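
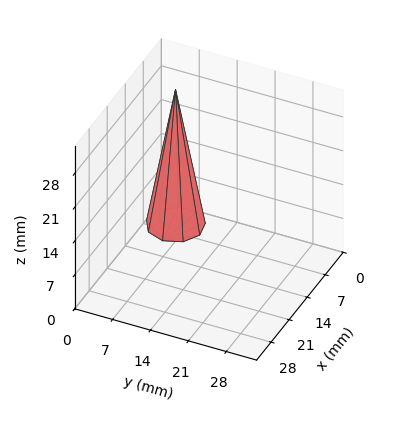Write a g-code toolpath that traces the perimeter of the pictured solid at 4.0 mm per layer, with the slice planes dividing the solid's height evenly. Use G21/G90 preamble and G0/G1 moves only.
Reading the render: the shape is a regular 9-sided pyramid, base circumscribed radius ≈ 5 mm, apex at z ≈ 28 mm (dimensions read to the nearest mm from the axis ticks). For the g-code, the solid's height is divided into equal slices at the stated Δz and each level perimeter traced with G1 moves after a G0 lift.

; perimeter-only toolpath
G21 ; units = mm
G90 ; absolute positioning
G28 ; home
; layer 1
G0 Z4.0
G0 X9.3 Y5.0
G1 X8.3 Y7.7
G1 X5.8 Y9.2
G1 X2.9 Y8.7
G1 X1.0 Y6.5
G1 X1.0 Y3.5
G1 X2.9 Y1.3
G1 X5.8 Y0.8
G1 X8.3 Y2.3
G1 X9.3 Y5.0
; layer 2
G0 Z8.0
G0 X8.6 Y5.0
G1 X7.7 Y7.3
G1 X5.6 Y8.5
G1 X3.2 Y8.1
G1 X1.6 Y6.2
G1 X1.6 Y3.8
G1 X3.2 Y1.9
G1 X5.6 Y1.5
G1 X7.7 Y2.7
G1 X8.6 Y5.0
; layer 3
G0 Z12.0
G0 X7.9 Y5.0
G1 X7.2 Y6.8
G1 X5.5 Y7.8
G1 X3.6 Y7.5
G1 X2.3 Y6.0
G1 X2.3 Y4.0
G1 X3.6 Y2.5
G1 X5.5 Y2.2
G1 X7.2 Y3.2
G1 X7.9 Y5.0
; layer 4
G0 Z16.0
G0 X7.1 Y5.0
G1 X6.6 Y6.4
G1 X5.4 Y7.1
G1 X3.9 Y6.8
G1 X3.0 Y5.7
G1 X3.0 Y4.3
G1 X3.9 Y3.2
G1 X5.4 Y2.9
G1 X6.6 Y3.6
G1 X7.1 Y5.0
; layer 5
G0 Z20.0
G0 X6.4 Y5.0
G1 X6.1 Y5.9
G1 X5.3 Y6.4
G1 X4.3 Y6.2
G1 X3.7 Y5.5
G1 X3.7 Y4.5
G1 X4.3 Y3.8
G1 X5.3 Y3.6
G1 X6.1 Y4.1
G1 X6.4 Y5.0
; layer 6
G0 Z24.0
G0 X5.7 Y5.0
G1 X5.5 Y5.5
G1 X5.1 Y5.7
G1 X4.6 Y5.6
G1 X4.3 Y5.2
G1 X4.3 Y4.8
G1 X4.6 Y4.4
G1 X5.1 Y4.3
G1 X5.5 Y4.5
G1 X5.7 Y5.0
M2 ; end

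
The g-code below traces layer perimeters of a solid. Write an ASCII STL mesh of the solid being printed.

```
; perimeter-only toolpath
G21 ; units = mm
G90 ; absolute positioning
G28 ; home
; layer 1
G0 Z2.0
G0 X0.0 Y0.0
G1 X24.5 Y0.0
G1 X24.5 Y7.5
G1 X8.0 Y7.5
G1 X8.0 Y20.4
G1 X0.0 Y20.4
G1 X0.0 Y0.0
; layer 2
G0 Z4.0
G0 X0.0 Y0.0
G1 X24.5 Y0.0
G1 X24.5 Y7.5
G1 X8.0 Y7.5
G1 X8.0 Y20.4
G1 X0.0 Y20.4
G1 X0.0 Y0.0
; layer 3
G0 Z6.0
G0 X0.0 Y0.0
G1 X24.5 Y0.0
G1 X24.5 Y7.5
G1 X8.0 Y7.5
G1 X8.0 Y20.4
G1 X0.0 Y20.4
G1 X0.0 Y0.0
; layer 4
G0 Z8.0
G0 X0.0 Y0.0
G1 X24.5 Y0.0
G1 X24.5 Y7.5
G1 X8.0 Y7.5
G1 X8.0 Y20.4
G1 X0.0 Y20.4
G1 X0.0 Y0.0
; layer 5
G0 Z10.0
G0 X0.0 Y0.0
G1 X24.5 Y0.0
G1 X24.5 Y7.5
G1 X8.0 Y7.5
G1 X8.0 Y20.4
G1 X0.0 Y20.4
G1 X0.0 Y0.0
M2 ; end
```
solid part
  facet normal 0.0000 0.0000 -1.0000
    outer loop
      vertex 24.5 7.5 0.0
      vertex 24.5 0.0 0.0
      vertex 0.0 0.0 0.0
    endloop
  endfacet
  facet normal 0.0000 0.0000 -1.0000
    outer loop
      vertex 8.0 7.5 0.0
      vertex 24.5 7.5 0.0
      vertex 0.0 0.0 0.0
    endloop
  endfacet
  facet normal 0.0000 0.0000 -1.0000
    outer loop
      vertex 8.0 20.4 0.0
      vertex 8.0 7.5 0.0
      vertex 0.0 0.0 0.0
    endloop
  endfacet
  facet normal 0.0000 0.0000 -1.0000
    outer loop
      vertex 0.0 20.4 0.0
      vertex 8.0 20.4 0.0
      vertex 0.0 0.0 0.0
    endloop
  endfacet
  facet normal 0.0000 0.0000 1.0000
    outer loop
      vertex 0.0 0.0 10.0
      vertex 24.5 0.0 10.0
      vertex 24.5 7.5 10.0
    endloop
  endfacet
  facet normal 0.0000 0.0000 1.0000
    outer loop
      vertex 0.0 0.0 10.0
      vertex 24.5 7.5 10.0
      vertex 8.0 7.5 10.0
    endloop
  endfacet
  facet normal 0.0000 0.0000 1.0000
    outer loop
      vertex 0.0 0.0 10.0
      vertex 8.0 7.5 10.0
      vertex 8.0 20.4 10.0
    endloop
  endfacet
  facet normal 0.0000 0.0000 1.0000
    outer loop
      vertex 0.0 0.0 10.0
      vertex 8.0 20.4 10.0
      vertex 0.0 20.4 10.0
    endloop
  endfacet
  facet normal 0.0000 -1.0000 0.0000
    outer loop
      vertex 0.0 0.0 0.0
      vertex 24.5 0.0 0.0
      vertex 24.5 0.0 10.0
    endloop
  endfacet
  facet normal 0.0000 -1.0000 0.0000
    outer loop
      vertex 0.0 0.0 0.0
      vertex 24.5 0.0 10.0
      vertex 0.0 0.0 10.0
    endloop
  endfacet
  facet normal 1.0000 0.0000 0.0000
    outer loop
      vertex 24.5 0.0 0.0
      vertex 24.5 7.5 0.0
      vertex 24.5 7.5 10.0
    endloop
  endfacet
  facet normal 1.0000 0.0000 0.0000
    outer loop
      vertex 24.5 0.0 0.0
      vertex 24.5 7.5 10.0
      vertex 24.5 0.0 10.0
    endloop
  endfacet
  facet normal 0.0000 1.0000 0.0000
    outer loop
      vertex 24.5 7.5 0.0
      vertex 8.0 7.5 0.0
      vertex 8.0 7.5 10.0
    endloop
  endfacet
  facet normal 0.0000 1.0000 0.0000
    outer loop
      vertex 24.5 7.5 0.0
      vertex 8.0 7.5 10.0
      vertex 24.5 7.5 10.0
    endloop
  endfacet
  facet normal 1.0000 0.0000 0.0000
    outer loop
      vertex 8.0 7.5 0.0
      vertex 8.0 20.4 0.0
      vertex 8.0 20.4 10.0
    endloop
  endfacet
  facet normal 1.0000 0.0000 0.0000
    outer loop
      vertex 8.0 7.5 0.0
      vertex 8.0 20.4 10.0
      vertex 8.0 7.5 10.0
    endloop
  endfacet
  facet normal 0.0000 1.0000 0.0000
    outer loop
      vertex 8.0 20.4 0.0
      vertex 0.0 20.4 0.0
      vertex 0.0 20.4 10.0
    endloop
  endfacet
  facet normal 0.0000 1.0000 0.0000
    outer loop
      vertex 8.0 20.4 0.0
      vertex 0.0 20.4 10.0
      vertex 8.0 20.4 10.0
    endloop
  endfacet
  facet normal -1.0000 0.0000 0.0000
    outer loop
      vertex 0.0 20.4 0.0
      vertex 0.0 0.0 0.0
      vertex 0.0 0.0 10.0
    endloop
  endfacet
  facet normal -1.0000 0.0000 0.0000
    outer loop
      vertex 0.0 20.4 0.0
      vertex 0.0 0.0 10.0
      vertex 0.0 20.4 10.0
    endloop
  endfacet
endsolid part

The G0 Z moves step by Δz≈2.0 mm. Every layer's G1 loop is the same polygon, so the solid is a straight extrusion of it from z=0 to z≈10. Closing with flat bottom and top caps and triangulating gives 20 facets — an L-shaped prism: outer 24.5 × 20.4 mm, arm thicknesses ≈ 7.5 mm (horizontal) and 8 mm (vertical), extruded 10 mm in z.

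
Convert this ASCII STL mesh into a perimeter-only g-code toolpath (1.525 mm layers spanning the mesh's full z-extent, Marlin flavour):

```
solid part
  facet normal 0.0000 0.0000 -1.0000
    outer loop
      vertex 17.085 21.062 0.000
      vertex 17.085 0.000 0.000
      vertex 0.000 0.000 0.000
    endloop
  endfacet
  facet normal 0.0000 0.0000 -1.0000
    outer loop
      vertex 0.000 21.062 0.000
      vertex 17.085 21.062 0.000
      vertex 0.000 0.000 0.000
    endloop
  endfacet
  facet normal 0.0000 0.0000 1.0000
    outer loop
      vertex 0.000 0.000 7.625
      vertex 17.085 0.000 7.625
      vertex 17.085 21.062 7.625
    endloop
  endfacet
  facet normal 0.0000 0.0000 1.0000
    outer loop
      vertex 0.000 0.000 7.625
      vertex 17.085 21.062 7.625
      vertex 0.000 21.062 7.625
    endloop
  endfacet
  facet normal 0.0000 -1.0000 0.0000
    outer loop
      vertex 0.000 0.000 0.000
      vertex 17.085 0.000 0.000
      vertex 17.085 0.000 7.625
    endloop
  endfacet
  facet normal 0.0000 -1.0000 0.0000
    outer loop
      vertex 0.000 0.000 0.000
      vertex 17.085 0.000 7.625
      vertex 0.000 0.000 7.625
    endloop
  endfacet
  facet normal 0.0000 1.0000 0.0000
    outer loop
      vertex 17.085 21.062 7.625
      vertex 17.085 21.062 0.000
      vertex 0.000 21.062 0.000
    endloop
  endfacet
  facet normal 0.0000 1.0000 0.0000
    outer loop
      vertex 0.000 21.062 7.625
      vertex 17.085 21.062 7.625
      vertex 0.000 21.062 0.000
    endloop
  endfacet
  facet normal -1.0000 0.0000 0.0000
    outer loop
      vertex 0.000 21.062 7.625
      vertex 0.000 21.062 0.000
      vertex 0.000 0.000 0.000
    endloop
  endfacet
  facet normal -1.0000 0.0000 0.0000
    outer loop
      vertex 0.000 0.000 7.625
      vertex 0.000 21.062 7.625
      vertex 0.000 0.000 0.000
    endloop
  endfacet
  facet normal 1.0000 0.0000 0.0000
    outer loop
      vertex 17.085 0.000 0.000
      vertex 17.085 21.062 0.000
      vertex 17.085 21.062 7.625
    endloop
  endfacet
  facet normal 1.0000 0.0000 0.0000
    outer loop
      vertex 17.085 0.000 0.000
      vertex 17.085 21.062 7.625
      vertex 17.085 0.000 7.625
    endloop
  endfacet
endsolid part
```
; perimeter-only toolpath
G21 ; units = mm
G90 ; absolute positioning
G28 ; home
; layer 1
G0 Z1.525
G0 X0.000 Y0.000
G1 X17.085 Y0.000
G1 X17.085 Y21.062
G1 X0.000 Y21.062
G1 X0.000 Y0.000
; layer 2
G0 Z3.050
G0 X0.000 Y0.000
G1 X17.085 Y0.000
G1 X17.085 Y21.062
G1 X0.000 Y21.062
G1 X0.000 Y0.000
; layer 3
G0 Z4.575
G0 X0.000 Y0.000
G1 X17.085 Y0.000
G1 X17.085 Y21.062
G1 X0.000 Y21.062
G1 X0.000 Y0.000
; layer 4
G0 Z6.100
G0 X0.000 Y0.000
G1 X17.085 Y0.000
G1 X17.085 Y21.062
G1 X0.000 Y21.062
G1 X0.000 Y0.000
; layer 5
G0 Z7.625
G0 X0.000 Y0.000
G1 X17.085 Y0.000
G1 X17.085 Y21.062
G1 X0.000 Y21.062
G1 X0.000 Y0.000
M2 ; end

The solid is a rectangular box, roughly 17.1 × 21.1 mm footprint and 7.62 mm tall. Slicing at Δz = 1.525 mm — 5 equal slices spanning the solid's height, so layer i sits at z = i·h/5 — gives 5 non-empty perimeters. Each is a 4-segment closed polygon; G0 lifts to the layer z and rapids to the start vertex, then G1 traces the edges.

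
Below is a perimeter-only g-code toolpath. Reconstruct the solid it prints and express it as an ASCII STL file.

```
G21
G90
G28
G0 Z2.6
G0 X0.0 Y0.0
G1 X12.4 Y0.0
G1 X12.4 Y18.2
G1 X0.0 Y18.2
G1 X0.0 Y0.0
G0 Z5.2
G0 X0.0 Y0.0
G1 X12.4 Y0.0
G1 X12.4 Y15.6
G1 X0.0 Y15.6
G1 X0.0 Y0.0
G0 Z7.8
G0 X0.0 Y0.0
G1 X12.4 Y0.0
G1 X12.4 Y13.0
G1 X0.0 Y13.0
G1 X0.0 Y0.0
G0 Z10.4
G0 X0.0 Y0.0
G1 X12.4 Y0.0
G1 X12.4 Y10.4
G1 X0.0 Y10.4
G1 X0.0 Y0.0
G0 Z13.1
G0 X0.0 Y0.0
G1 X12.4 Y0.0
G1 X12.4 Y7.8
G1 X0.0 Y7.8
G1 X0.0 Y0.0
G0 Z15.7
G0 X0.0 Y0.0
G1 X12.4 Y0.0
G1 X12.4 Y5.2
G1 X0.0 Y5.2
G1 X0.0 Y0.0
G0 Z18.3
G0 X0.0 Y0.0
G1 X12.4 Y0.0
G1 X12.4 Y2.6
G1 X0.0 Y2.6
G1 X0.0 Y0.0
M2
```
solid part
  facet normal 0.0000 0.0000 -1.0000
    outer loop
      vertex 12.4 20.8 0.0
      vertex 12.4 0.0 0.0
      vertex 0.0 0.0 0.0
    endloop
  endfacet
  facet normal 0.0000 0.0000 -1.0000
    outer loop
      vertex 0.0 20.8 0.0
      vertex 12.4 20.8 0.0
      vertex 0.0 0.0 0.0
    endloop
  endfacet
  facet normal 0.0000 -1.0000 0.0000
    outer loop
      vertex 0.0 0.0 0.0
      vertex 12.4 0.0 0.0
      vertex 12.4 0.0 20.9
    endloop
  endfacet
  facet normal 0.0000 -1.0000 0.0000
    outer loop
      vertex 0.0 0.0 0.0
      vertex 12.4 0.0 20.9
      vertex 0.0 0.0 20.9
    endloop
  endfacet
  facet normal 0.0000 0.7088 0.7054
    outer loop
      vertex 0.0 0.0 20.9
      vertex 12.4 0.0 20.9
      vertex 12.4 20.8 0.0
    endloop
  endfacet
  facet normal 0.0000 0.7088 0.7054
    outer loop
      vertex 0.0 0.0 20.9
      vertex 12.4 20.8 0.0
      vertex 0.0 20.8 0.0
    endloop
  endfacet
  facet normal -1.0000 0.0000 0.0000
    outer loop
      vertex 0.0 0.0 20.9
      vertex 0.0 20.8 0.0
      vertex 0.0 0.0 0.0
    endloop
  endfacet
  facet normal 1.0000 0.0000 0.0000
    outer loop
      vertex 12.4 0.0 0.0
      vertex 12.4 20.8 0.0
      vertex 12.4 0.0 20.9
    endloop
  endfacet
endsolid part

The G0 Z moves step by Δz≈2.6 mm. The G1 loops shrink linearly with z, so the solid tapers from its base footprint up to z≈20.9. Closing with a flat bottom cap and the tapered top and triangulating gives 8 facets — a wedge (ramp): 12.4 × 20.8 mm base, rising to 20.9 mm along the y=0 edge and sloping linearly to z=0 at y=20.8.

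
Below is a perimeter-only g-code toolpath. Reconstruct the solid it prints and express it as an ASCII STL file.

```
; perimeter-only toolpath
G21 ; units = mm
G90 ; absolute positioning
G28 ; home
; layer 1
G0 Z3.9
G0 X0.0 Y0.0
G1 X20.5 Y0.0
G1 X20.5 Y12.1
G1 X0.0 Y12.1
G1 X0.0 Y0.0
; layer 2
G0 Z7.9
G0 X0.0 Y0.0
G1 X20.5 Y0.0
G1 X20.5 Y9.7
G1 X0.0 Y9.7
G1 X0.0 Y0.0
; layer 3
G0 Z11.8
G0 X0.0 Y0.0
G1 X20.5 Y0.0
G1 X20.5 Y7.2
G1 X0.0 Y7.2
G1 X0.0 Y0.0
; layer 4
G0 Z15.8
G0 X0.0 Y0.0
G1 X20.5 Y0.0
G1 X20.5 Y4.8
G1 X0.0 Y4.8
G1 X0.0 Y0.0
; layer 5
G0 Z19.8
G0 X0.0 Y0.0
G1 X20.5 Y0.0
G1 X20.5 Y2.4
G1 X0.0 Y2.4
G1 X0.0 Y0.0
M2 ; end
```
solid part
  facet normal 0.0000 0.0000 -1.0000
    outer loop
      vertex 20.5 14.5 0.0
      vertex 20.5 0.0 0.0
      vertex 0.0 0.0 0.0
    endloop
  endfacet
  facet normal 0.0000 0.0000 -1.0000
    outer loop
      vertex 0.0 14.5 0.0
      vertex 20.5 14.5 0.0
      vertex 0.0 0.0 0.0
    endloop
  endfacet
  facet normal 0.0000 -1.0000 0.0000
    outer loop
      vertex 0.0 0.0 0.0
      vertex 20.5 0.0 0.0
      vertex 20.5 0.0 23.7
    endloop
  endfacet
  facet normal 0.0000 -1.0000 0.0000
    outer loop
      vertex 0.0 0.0 0.0
      vertex 20.5 0.0 23.7
      vertex 0.0 0.0 23.7
    endloop
  endfacet
  facet normal 0.0000 0.8530 0.5219
    outer loop
      vertex 0.0 0.0 23.7
      vertex 20.5 0.0 23.7
      vertex 20.5 14.5 0.0
    endloop
  endfacet
  facet normal 0.0000 0.8530 0.5219
    outer loop
      vertex 0.0 0.0 23.7
      vertex 20.5 14.5 0.0
      vertex 0.0 14.5 0.0
    endloop
  endfacet
  facet normal -1.0000 0.0000 0.0000
    outer loop
      vertex 0.0 0.0 23.7
      vertex 0.0 14.5 0.0
      vertex 0.0 0.0 0.0
    endloop
  endfacet
  facet normal 1.0000 0.0000 0.0000
    outer loop
      vertex 20.5 0.0 0.0
      vertex 20.5 14.5 0.0
      vertex 20.5 0.0 23.7
    endloop
  endfacet
endsolid part

The G0 Z moves step by Δz≈3.9 mm. The G1 loops shrink linearly with z, so the solid tapers from its base footprint up to z≈23.7. Closing with a flat bottom cap and the tapered top and triangulating gives 8 facets — a wedge (ramp): 20.5 × 14.5 mm base, rising to 23.7 mm along the y=0 edge and sloping linearly to z=0 at y=14.5.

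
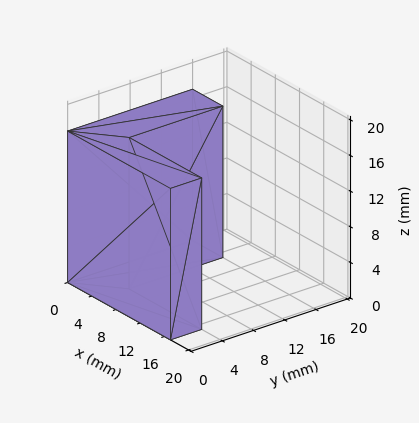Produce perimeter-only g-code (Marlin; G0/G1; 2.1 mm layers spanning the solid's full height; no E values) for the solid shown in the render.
Reading the render: the shape is an L-shaped prism: outer 17 × 16 mm, arm thicknesses ≈ 4 mm (horizontal) and 5 mm (vertical), extruded 17 mm in z (dimensions read to the nearest mm from the axis ticks). For the g-code, the solid's height is divided into equal slices at the stated Δz and each level perimeter traced with G1 moves after a G0 lift.

; perimeter-only toolpath
G21 ; units = mm
G90 ; absolute positioning
G28 ; home
; layer 1
G0 Z2.1
G0 X0.0 Y0.0
G1 X17.0 Y0.0
G1 X17.0 Y4.0
G1 X5.0 Y4.0
G1 X5.0 Y16.0
G1 X0.0 Y16.0
G1 X0.0 Y0.0
; layer 2
G0 Z4.2
G0 X0.0 Y0.0
G1 X17.0 Y0.0
G1 X17.0 Y4.0
G1 X5.0 Y4.0
G1 X5.0 Y16.0
G1 X0.0 Y16.0
G1 X0.0 Y0.0
; layer 3
G0 Z6.4
G0 X0.0 Y0.0
G1 X17.0 Y0.0
G1 X17.0 Y4.0
G1 X5.0 Y4.0
G1 X5.0 Y16.0
G1 X0.0 Y16.0
G1 X0.0 Y0.0
; layer 4
G0 Z8.5
G0 X0.0 Y0.0
G1 X17.0 Y0.0
G1 X17.0 Y4.0
G1 X5.0 Y4.0
G1 X5.0 Y16.0
G1 X0.0 Y16.0
G1 X0.0 Y0.0
; layer 5
G0 Z10.6
G0 X0.0 Y0.0
G1 X17.0 Y0.0
G1 X17.0 Y4.0
G1 X5.0 Y4.0
G1 X5.0 Y16.0
G1 X0.0 Y16.0
G1 X0.0 Y0.0
; layer 6
G0 Z12.8
G0 X0.0 Y0.0
G1 X17.0 Y0.0
G1 X17.0 Y4.0
G1 X5.0 Y4.0
G1 X5.0 Y16.0
G1 X0.0 Y16.0
G1 X0.0 Y0.0
; layer 7
G0 Z14.9
G0 X0.0 Y0.0
G1 X17.0 Y0.0
G1 X17.0 Y4.0
G1 X5.0 Y4.0
G1 X5.0 Y16.0
G1 X0.0 Y16.0
G1 X0.0 Y0.0
; layer 8
G0 Z17.0
G0 X0.0 Y0.0
G1 X17.0 Y0.0
G1 X17.0 Y4.0
G1 X5.0 Y4.0
G1 X5.0 Y16.0
G1 X0.0 Y16.0
G1 X0.0 Y0.0
M2 ; end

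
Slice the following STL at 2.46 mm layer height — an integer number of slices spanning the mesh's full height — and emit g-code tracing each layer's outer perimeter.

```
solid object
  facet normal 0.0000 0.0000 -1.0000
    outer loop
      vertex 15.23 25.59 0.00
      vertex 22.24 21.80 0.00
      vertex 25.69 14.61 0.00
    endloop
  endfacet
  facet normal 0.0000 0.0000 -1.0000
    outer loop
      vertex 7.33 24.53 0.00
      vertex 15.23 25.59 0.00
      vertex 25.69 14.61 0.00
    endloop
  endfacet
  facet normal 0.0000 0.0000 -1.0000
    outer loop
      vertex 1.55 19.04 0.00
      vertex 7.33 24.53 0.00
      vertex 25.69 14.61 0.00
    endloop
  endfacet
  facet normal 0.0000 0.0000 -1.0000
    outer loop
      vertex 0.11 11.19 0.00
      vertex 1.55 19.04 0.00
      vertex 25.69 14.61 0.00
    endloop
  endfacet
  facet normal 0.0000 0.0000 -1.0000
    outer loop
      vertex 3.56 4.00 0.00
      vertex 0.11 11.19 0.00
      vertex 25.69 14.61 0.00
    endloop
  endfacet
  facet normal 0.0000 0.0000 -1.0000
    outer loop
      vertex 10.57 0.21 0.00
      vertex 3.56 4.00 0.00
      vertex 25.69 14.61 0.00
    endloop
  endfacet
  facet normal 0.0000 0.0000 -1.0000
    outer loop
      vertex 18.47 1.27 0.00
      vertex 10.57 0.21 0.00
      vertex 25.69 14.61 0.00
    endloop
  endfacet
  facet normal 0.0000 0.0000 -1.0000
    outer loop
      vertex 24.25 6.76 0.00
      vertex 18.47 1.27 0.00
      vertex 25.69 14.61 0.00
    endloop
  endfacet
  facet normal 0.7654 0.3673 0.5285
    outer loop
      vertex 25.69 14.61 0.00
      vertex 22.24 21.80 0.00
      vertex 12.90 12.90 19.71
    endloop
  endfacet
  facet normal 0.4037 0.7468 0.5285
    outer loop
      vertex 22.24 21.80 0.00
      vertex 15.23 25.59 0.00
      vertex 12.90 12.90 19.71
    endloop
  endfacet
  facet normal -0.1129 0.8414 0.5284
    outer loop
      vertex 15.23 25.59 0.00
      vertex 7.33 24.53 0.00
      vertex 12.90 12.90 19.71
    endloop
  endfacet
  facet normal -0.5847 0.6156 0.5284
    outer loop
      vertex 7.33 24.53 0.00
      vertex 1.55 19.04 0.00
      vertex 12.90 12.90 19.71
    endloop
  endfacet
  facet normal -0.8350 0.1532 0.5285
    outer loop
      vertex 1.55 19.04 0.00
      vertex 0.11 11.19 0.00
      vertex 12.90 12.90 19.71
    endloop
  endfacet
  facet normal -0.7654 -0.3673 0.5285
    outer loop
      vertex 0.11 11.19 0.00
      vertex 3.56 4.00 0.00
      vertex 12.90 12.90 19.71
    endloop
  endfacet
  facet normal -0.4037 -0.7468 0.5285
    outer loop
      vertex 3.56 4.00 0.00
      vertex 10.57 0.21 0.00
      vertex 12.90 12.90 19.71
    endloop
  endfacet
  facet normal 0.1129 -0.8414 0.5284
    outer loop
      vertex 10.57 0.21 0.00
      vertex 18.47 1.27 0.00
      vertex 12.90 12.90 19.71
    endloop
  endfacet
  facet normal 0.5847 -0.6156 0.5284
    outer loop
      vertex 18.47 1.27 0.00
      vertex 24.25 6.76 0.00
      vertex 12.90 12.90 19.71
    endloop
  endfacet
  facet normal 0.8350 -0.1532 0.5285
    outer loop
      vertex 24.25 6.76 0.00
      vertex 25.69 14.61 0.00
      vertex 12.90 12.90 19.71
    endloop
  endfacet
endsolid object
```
; perimeter-only toolpath
G21 ; units = mm
G90 ; absolute positioning
G28 ; home
; layer 1
G0 Z2.46
G0 X24.09 Y14.40
G1 X21.07 Y20.69
G1 X14.94 Y24.00
G1 X8.03 Y23.08
G1 X2.97 Y18.27
G1 X1.71 Y11.40
G1 X4.73 Y5.11
G1 X10.86 Y1.80
G1 X17.77 Y2.72
G1 X22.83 Y7.53
G1 X24.09 Y14.40
; layer 2
G0 Z4.93
G0 X22.49 Y14.18
G1 X19.91 Y19.58
G1 X14.65 Y22.42
G1 X8.72 Y21.62
G1 X4.39 Y17.50
G1 X3.31 Y11.62
G1 X5.89 Y6.22
G1 X11.15 Y3.38
G1 X17.08 Y4.18
G1 X21.41 Y8.29
G1 X22.49 Y14.18
; layer 3
G0 Z7.39
G0 X20.89 Y13.97
G1 X18.74 Y18.46
G1 X14.36 Y20.83
G1 X9.42 Y20.17
G1 X5.81 Y16.74
G1 X4.91 Y11.83
G1 X7.06 Y7.34
G1 X11.44 Y4.97
G1 X16.38 Y5.63
G1 X19.99 Y9.06
G1 X20.89 Y13.97
; layer 4
G0 Z9.86
G0 X19.30 Y13.75
G1 X17.57 Y17.35
G1 X14.07 Y19.25
G1 X10.12 Y18.71
G1 X7.23 Y15.97
G1 X6.50 Y12.04
G1 X8.23 Y8.45
G1 X11.73 Y6.56
G1 X15.68 Y7.08
G1 X18.57 Y9.83
G1 X19.30 Y13.75
; layer 5
G0 Z12.32
G0 X17.70 Y13.54
G1 X16.40 Y16.24
G1 X13.77 Y17.66
G1 X10.81 Y17.26
G1 X8.64 Y15.20
G1 X8.10 Y12.26
G1 X9.40 Y9.56
G1 X12.03 Y8.14
G1 X14.99 Y8.54
G1 X17.16 Y10.60
G1 X17.70 Y13.54
; layer 6
G0 Z14.78
G0 X16.10 Y13.33
G1 X15.23 Y15.12
G1 X13.48 Y16.07
G1 X11.51 Y15.81
G1 X10.06 Y14.44
G1 X9.70 Y12.47
G1 X10.57 Y10.68
G1 X12.32 Y9.73
G1 X14.29 Y9.99
G1 X15.74 Y11.37
G1 X16.10 Y13.33
; layer 7
G0 Z17.25
G0 X14.50 Y13.11
G1 X14.07 Y14.01
G1 X13.19 Y14.49
G1 X12.20 Y14.35
G1 X11.48 Y13.67
G1 X11.30 Y12.69
G1 X11.73 Y11.79
G1 X12.61 Y11.31
G1 X13.60 Y11.45
G1 X14.32 Y12.13
G1 X14.50 Y13.11
M2 ; end

The solid is a regular 10-sided pyramid, base circumscribed radius ≈ 12.9 mm, apex at z ≈ 19.7 mm. Slicing at Δz = 2.46 mm — 8 equal slices spanning the solid's height, so layer i sits at z = i·h/8 — gives 7 non-empty perimeters. Each is a 10-segment closed polygon; G0 lifts to the layer z and rapids to the start vertex, then G1 traces the edges. The cross-section shrinks linearly with z (the slice at the apex is degenerate and omitted).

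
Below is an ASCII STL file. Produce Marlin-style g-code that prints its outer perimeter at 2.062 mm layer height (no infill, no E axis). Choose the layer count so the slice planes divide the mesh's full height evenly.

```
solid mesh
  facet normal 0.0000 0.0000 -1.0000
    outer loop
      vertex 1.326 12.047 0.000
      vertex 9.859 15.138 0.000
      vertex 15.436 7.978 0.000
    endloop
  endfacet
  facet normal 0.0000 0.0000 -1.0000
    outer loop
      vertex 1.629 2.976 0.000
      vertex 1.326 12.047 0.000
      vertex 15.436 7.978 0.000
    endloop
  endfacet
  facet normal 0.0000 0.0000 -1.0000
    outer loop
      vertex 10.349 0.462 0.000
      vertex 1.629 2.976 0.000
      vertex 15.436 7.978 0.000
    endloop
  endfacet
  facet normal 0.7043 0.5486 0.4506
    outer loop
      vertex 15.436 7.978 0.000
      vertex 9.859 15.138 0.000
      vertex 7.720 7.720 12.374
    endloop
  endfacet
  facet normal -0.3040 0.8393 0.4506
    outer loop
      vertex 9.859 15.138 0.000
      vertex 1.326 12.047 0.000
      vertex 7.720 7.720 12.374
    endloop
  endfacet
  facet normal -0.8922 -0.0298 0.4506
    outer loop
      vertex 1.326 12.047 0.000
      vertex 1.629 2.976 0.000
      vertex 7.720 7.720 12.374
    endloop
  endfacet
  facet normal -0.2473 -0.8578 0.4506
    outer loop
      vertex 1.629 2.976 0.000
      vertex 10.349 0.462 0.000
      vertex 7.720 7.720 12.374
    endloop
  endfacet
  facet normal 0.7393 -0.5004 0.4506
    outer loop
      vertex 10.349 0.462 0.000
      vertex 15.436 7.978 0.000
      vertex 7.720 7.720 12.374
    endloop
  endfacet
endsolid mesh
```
; perimeter-only toolpath
G21 ; units = mm
G90 ; absolute positioning
G28 ; home
; layer 1
G0 Z2.062
G0 X14.150 Y7.935
G1 X9.502 Y13.902
G1 X2.392 Y11.326
G1 X2.644 Y3.767
G1 X9.911 Y1.672
G1 X14.150 Y7.935
; layer 2
G0 Z4.125
G0 X12.864 Y7.892
G1 X9.146 Y12.665
G1 X3.457 Y10.605
G1 X3.659 Y4.557
G1 X9.473 Y2.881
G1 X12.864 Y7.892
; layer 3
G0 Z6.187
G0 X11.578 Y7.849
G1 X8.790 Y11.429
G1 X4.523 Y9.883
G1 X4.675 Y5.348
G1 X9.034 Y4.091
G1 X11.578 Y7.849
; layer 4
G0 Z8.249
G0 X10.292 Y7.806
G1 X8.433 Y10.193
G1 X5.589 Y9.162
G1 X5.690 Y6.139
G1 X8.596 Y5.301
G1 X10.292 Y7.806
; layer 5
G0 Z10.312
G0 X9.006 Y7.763
G1 X8.076 Y8.956
G1 X6.654 Y8.441
G1 X6.705 Y6.929
G1 X8.158 Y6.510
G1 X9.006 Y7.763
M2 ; end

The solid is a regular 5-sided pyramid, base circumscribed radius ≈ 7.72 mm, apex at z ≈ 12.4 mm. Slicing at Δz = 2.062 mm — 6 equal slices spanning the solid's height, so layer i sits at z = i·h/6 — gives 5 non-empty perimeters. Each is a 5-segment closed polygon; G0 lifts to the layer z and rapids to the start vertex, then G1 traces the edges. The cross-section shrinks linearly with z (the slice at the apex is degenerate and omitted).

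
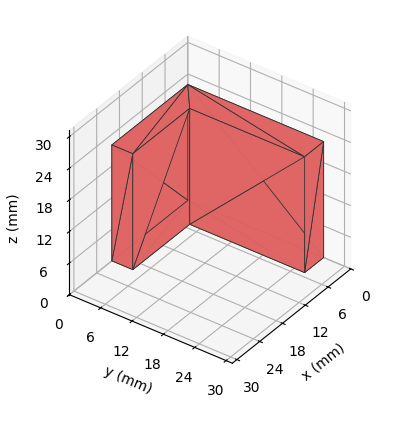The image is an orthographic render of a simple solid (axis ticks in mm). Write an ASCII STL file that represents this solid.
Reading the render: the shape is an L-shaped prism: outer 20 × 26 mm, arm thicknesses ≈ 4 mm (horizontal) and 5 mm (vertical), extruded 22 mm in z (dimensions read to the nearest mm from the axis ticks). For the STL, each face is triangulated and given an outward normal.

solid part
  facet normal 0.0000 0.0000 -1.0000
    outer loop
      vertex 20.0 4.0 0.0
      vertex 20.0 0.0 0.0
      vertex 0.0 0.0 0.0
    endloop
  endfacet
  facet normal 0.0000 0.0000 -1.0000
    outer loop
      vertex 5.0 4.0 0.0
      vertex 20.0 4.0 0.0
      vertex 0.0 0.0 0.0
    endloop
  endfacet
  facet normal 0.0000 0.0000 -1.0000
    outer loop
      vertex 5.0 26.0 0.0
      vertex 5.0 4.0 0.0
      vertex 0.0 0.0 0.0
    endloop
  endfacet
  facet normal 0.0000 0.0000 -1.0000
    outer loop
      vertex 0.0 26.0 0.0
      vertex 5.0 26.0 0.0
      vertex 0.0 0.0 0.0
    endloop
  endfacet
  facet normal 0.0000 0.0000 1.0000
    outer loop
      vertex 0.0 0.0 22.0
      vertex 20.0 0.0 22.0
      vertex 20.0 4.0 22.0
    endloop
  endfacet
  facet normal 0.0000 0.0000 1.0000
    outer loop
      vertex 0.0 0.0 22.0
      vertex 20.0 4.0 22.0
      vertex 5.0 4.0 22.0
    endloop
  endfacet
  facet normal 0.0000 0.0000 1.0000
    outer loop
      vertex 0.0 0.0 22.0
      vertex 5.0 4.0 22.0
      vertex 5.0 26.0 22.0
    endloop
  endfacet
  facet normal 0.0000 0.0000 1.0000
    outer loop
      vertex 0.0 0.0 22.0
      vertex 5.0 26.0 22.0
      vertex 0.0 26.0 22.0
    endloop
  endfacet
  facet normal 0.0000 -1.0000 0.0000
    outer loop
      vertex 0.0 0.0 0.0
      vertex 20.0 0.0 0.0
      vertex 20.0 0.0 22.0
    endloop
  endfacet
  facet normal 0.0000 -1.0000 0.0000
    outer loop
      vertex 0.0 0.0 0.0
      vertex 20.0 0.0 22.0
      vertex 0.0 0.0 22.0
    endloop
  endfacet
  facet normal 1.0000 0.0000 0.0000
    outer loop
      vertex 20.0 0.0 0.0
      vertex 20.0 4.0 0.0
      vertex 20.0 4.0 22.0
    endloop
  endfacet
  facet normal 1.0000 0.0000 0.0000
    outer loop
      vertex 20.0 0.0 0.0
      vertex 20.0 4.0 22.0
      vertex 20.0 0.0 22.0
    endloop
  endfacet
  facet normal 0.0000 1.0000 0.0000
    outer loop
      vertex 20.0 4.0 0.0
      vertex 5.0 4.0 0.0
      vertex 5.0 4.0 22.0
    endloop
  endfacet
  facet normal 0.0000 1.0000 0.0000
    outer loop
      vertex 20.0 4.0 0.0
      vertex 5.0 4.0 22.0
      vertex 20.0 4.0 22.0
    endloop
  endfacet
  facet normal 1.0000 0.0000 0.0000
    outer loop
      vertex 5.0 4.0 0.0
      vertex 5.0 26.0 0.0
      vertex 5.0 26.0 22.0
    endloop
  endfacet
  facet normal 1.0000 0.0000 0.0000
    outer loop
      vertex 5.0 4.0 0.0
      vertex 5.0 26.0 22.0
      vertex 5.0 4.0 22.0
    endloop
  endfacet
  facet normal 0.0000 1.0000 0.0000
    outer loop
      vertex 5.0 26.0 0.0
      vertex 0.0 26.0 0.0
      vertex 0.0 26.0 22.0
    endloop
  endfacet
  facet normal 0.0000 1.0000 0.0000
    outer loop
      vertex 5.0 26.0 0.0
      vertex 0.0 26.0 22.0
      vertex 5.0 26.0 22.0
    endloop
  endfacet
  facet normal -1.0000 0.0000 0.0000
    outer loop
      vertex 0.0 26.0 0.0
      vertex 0.0 0.0 0.0
      vertex 0.0 0.0 22.0
    endloop
  endfacet
  facet normal -1.0000 0.0000 0.0000
    outer loop
      vertex 0.0 26.0 0.0
      vertex 0.0 0.0 22.0
      vertex 0.0 26.0 22.0
    endloop
  endfacet
endsolid part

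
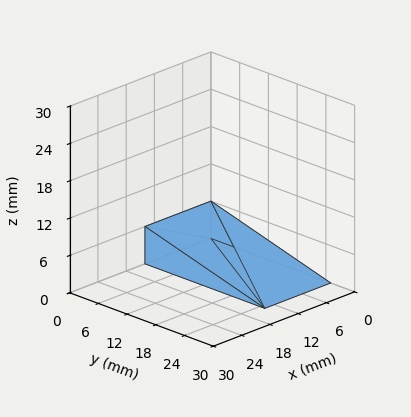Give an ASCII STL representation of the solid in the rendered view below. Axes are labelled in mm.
Reading the render: the shape is a wedge (ramp): 14 × 25 mm base, rising to 6 mm along the y=0 edge and sloping linearly to z=0 at y=25 (dimensions read to the nearest mm from the axis ticks). For the STL, each face is triangulated and given an outward normal.

solid part
  facet normal 0.0000 0.0000 -1.0000
    outer loop
      vertex 14.00 25.00 0.00
      vertex 14.00 0.00 0.00
      vertex 0.00 0.00 0.00
    endloop
  endfacet
  facet normal 0.0000 0.0000 -1.0000
    outer loop
      vertex 0.00 25.00 0.00
      vertex 14.00 25.00 0.00
      vertex 0.00 0.00 0.00
    endloop
  endfacet
  facet normal 0.0000 -1.0000 0.0000
    outer loop
      vertex 0.00 0.00 0.00
      vertex 14.00 0.00 0.00
      vertex 14.00 0.00 6.00
    endloop
  endfacet
  facet normal 0.0000 -1.0000 0.0000
    outer loop
      vertex 0.00 0.00 0.00
      vertex 14.00 0.00 6.00
      vertex 0.00 0.00 6.00
    endloop
  endfacet
  facet normal 0.0000 0.2334 0.9724
    outer loop
      vertex 0.00 0.00 6.00
      vertex 14.00 0.00 6.00
      vertex 14.00 25.00 0.00
    endloop
  endfacet
  facet normal 0.0000 0.2334 0.9724
    outer loop
      vertex 0.00 0.00 6.00
      vertex 14.00 25.00 0.00
      vertex 0.00 25.00 0.00
    endloop
  endfacet
  facet normal -1.0000 0.0000 0.0000
    outer loop
      vertex 0.00 0.00 6.00
      vertex 0.00 25.00 0.00
      vertex 0.00 0.00 0.00
    endloop
  endfacet
  facet normal 1.0000 0.0000 0.0000
    outer loop
      vertex 14.00 0.00 0.00
      vertex 14.00 25.00 0.00
      vertex 14.00 0.00 6.00
    endloop
  endfacet
endsolid part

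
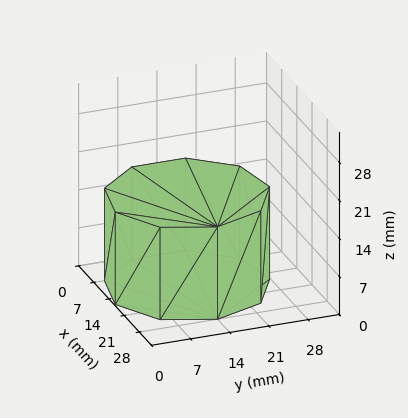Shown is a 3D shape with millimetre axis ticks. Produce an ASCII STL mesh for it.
Reading the render: the shape is a regular 9-sided prism (a cylinder approximated with 9 flat sides), circumscribed radius ≈ 14 mm, height ≈ 17 mm (dimensions read to the nearest mm from the axis ticks). For the STL, each face is triangulated and given an outward normal.

solid part
  facet normal 0.0000 0.0000 -1.0000
    outer loop
      vertex 16.4 27.8 0.0
      vertex 24.7 23.0 0.0
      vertex 28.0 14.0 0.0
    endloop
  endfacet
  facet normal 0.0000 0.0000 -1.0000
    outer loop
      vertex 7.0 26.1 0.0
      vertex 16.4 27.8 0.0
      vertex 28.0 14.0 0.0
    endloop
  endfacet
  facet normal 0.0000 0.0000 -1.0000
    outer loop
      vertex 0.8 18.8 0.0
      vertex 7.0 26.1 0.0
      vertex 28.0 14.0 0.0
    endloop
  endfacet
  facet normal 0.0000 0.0000 -1.0000
    outer loop
      vertex 0.8 9.2 0.0
      vertex 0.8 18.8 0.0
      vertex 28.0 14.0 0.0
    endloop
  endfacet
  facet normal 0.0000 0.0000 -1.0000
    outer loop
      vertex 7.0 1.9 0.0
      vertex 0.8 9.2 0.0
      vertex 28.0 14.0 0.0
    endloop
  endfacet
  facet normal 0.0000 0.0000 -1.0000
    outer loop
      vertex 16.4 0.2 0.0
      vertex 7.0 1.9 0.0
      vertex 28.0 14.0 0.0
    endloop
  endfacet
  facet normal 0.0000 0.0000 -1.0000
    outer loop
      vertex 24.7 5.0 0.0
      vertex 16.4 0.2 0.0
      vertex 28.0 14.0 0.0
    endloop
  endfacet
  facet normal 0.0000 0.0000 1.0000
    outer loop
      vertex 28.0 14.0 17.0
      vertex 24.7 23.0 17.0
      vertex 16.4 27.8 17.0
    endloop
  endfacet
  facet normal 0.0000 0.0000 1.0000
    outer loop
      vertex 28.0 14.0 17.0
      vertex 16.4 27.8 17.0
      vertex 7.0 26.1 17.0
    endloop
  endfacet
  facet normal 0.0000 0.0000 1.0000
    outer loop
      vertex 28.0 14.0 17.0
      vertex 7.0 26.1 17.0
      vertex 0.8 18.8 17.0
    endloop
  endfacet
  facet normal 0.0000 0.0000 1.0000
    outer loop
      vertex 28.0 14.0 17.0
      vertex 0.8 18.8 17.0
      vertex 0.8 9.2 17.0
    endloop
  endfacet
  facet normal 0.0000 0.0000 1.0000
    outer loop
      vertex 28.0 14.0 17.0
      vertex 0.8 9.2 17.0
      vertex 7.0 1.9 17.0
    endloop
  endfacet
  facet normal 0.0000 0.0000 1.0000
    outer loop
      vertex 28.0 14.0 17.0
      vertex 7.0 1.9 17.0
      vertex 16.4 0.2 17.0
    endloop
  endfacet
  facet normal 0.0000 0.0000 1.0000
    outer loop
      vertex 28.0 14.0 17.0
      vertex 16.4 0.2 17.0
      vertex 24.7 5.0 17.0
    endloop
  endfacet
  facet normal 0.9389 0.3443 0.0000
    outer loop
      vertex 28.0 14.0 0.0
      vertex 24.7 23.0 0.0
      vertex 24.7 23.0 17.0
    endloop
  endfacet
  facet normal 0.9389 0.3443 0.0000
    outer loop
      vertex 28.0 14.0 0.0
      vertex 24.7 23.0 17.0
      vertex 28.0 14.0 17.0
    endloop
  endfacet
  facet normal 0.5006 0.8657 0.0000
    outer loop
      vertex 24.7 23.0 0.0
      vertex 16.4 27.8 0.0
      vertex 16.4 27.8 17.0
    endloop
  endfacet
  facet normal 0.5006 0.8657 0.0000
    outer loop
      vertex 24.7 23.0 0.0
      vertex 16.4 27.8 17.0
      vertex 24.7 23.0 17.0
    endloop
  endfacet
  facet normal -0.1780 0.9840 0.0000
    outer loop
      vertex 16.4 27.8 0.0
      vertex 7.0 26.1 0.0
      vertex 7.0 26.1 17.0
    endloop
  endfacet
  facet normal -0.1780 0.9840 0.0000
    outer loop
      vertex 16.4 27.8 0.0
      vertex 7.0 26.1 17.0
      vertex 16.4 27.8 17.0
    endloop
  endfacet
  facet normal -0.7622 0.6473 0.0000
    outer loop
      vertex 7.0 26.1 0.0
      vertex 0.8 18.8 0.0
      vertex 0.8 18.8 17.0
    endloop
  endfacet
  facet normal -0.7622 0.6473 0.0000
    outer loop
      vertex 7.0 26.1 0.0
      vertex 0.8 18.8 17.0
      vertex 7.0 26.1 17.0
    endloop
  endfacet
  facet normal -1.0000 0.0000 0.0000
    outer loop
      vertex 0.8 18.8 0.0
      vertex 0.8 9.2 0.0
      vertex 0.8 9.2 17.0
    endloop
  endfacet
  facet normal -1.0000 0.0000 0.0000
    outer loop
      vertex 0.8 18.8 0.0
      vertex 0.8 9.2 17.0
      vertex 0.8 18.8 17.0
    endloop
  endfacet
  facet normal -0.7622 -0.6473 0.0000
    outer loop
      vertex 0.8 9.2 0.0
      vertex 7.0 1.9 0.0
      vertex 7.0 1.9 17.0
    endloop
  endfacet
  facet normal -0.7622 -0.6473 0.0000
    outer loop
      vertex 0.8 9.2 0.0
      vertex 7.0 1.9 17.0
      vertex 0.8 9.2 17.0
    endloop
  endfacet
  facet normal -0.1780 -0.9840 0.0000
    outer loop
      vertex 7.0 1.9 0.0
      vertex 16.4 0.2 0.0
      vertex 16.4 0.2 17.0
    endloop
  endfacet
  facet normal -0.1780 -0.9840 0.0000
    outer loop
      vertex 7.0 1.9 0.0
      vertex 16.4 0.2 17.0
      vertex 7.0 1.9 17.0
    endloop
  endfacet
  facet normal 0.5006 -0.8657 0.0000
    outer loop
      vertex 16.4 0.2 0.0
      vertex 24.7 5.0 0.0
      vertex 24.7 5.0 17.0
    endloop
  endfacet
  facet normal 0.5006 -0.8657 0.0000
    outer loop
      vertex 16.4 0.2 0.0
      vertex 24.7 5.0 17.0
      vertex 16.4 0.2 17.0
    endloop
  endfacet
  facet normal 0.9389 -0.3443 0.0000
    outer loop
      vertex 24.7 5.0 0.0
      vertex 28.0 14.0 0.0
      vertex 28.0 14.0 17.0
    endloop
  endfacet
  facet normal 0.9389 -0.3443 0.0000
    outer loop
      vertex 24.7 5.0 0.0
      vertex 28.0 14.0 17.0
      vertex 24.7 5.0 17.0
    endloop
  endfacet
endsolid part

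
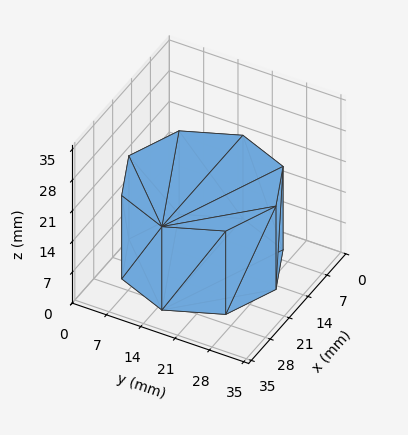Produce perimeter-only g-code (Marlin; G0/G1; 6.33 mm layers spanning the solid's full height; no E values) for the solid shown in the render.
Reading the render: the shape is a regular 8-sided prism (a cylinder approximated with 8 flat sides), circumscribed radius ≈ 15 mm, height ≈ 19 mm (dimensions read to the nearest mm from the axis ticks). For the g-code, the solid's height is divided into equal slices at the stated Δz and each level perimeter traced with G1 moves after a G0 lift.

; perimeter-only toolpath
G21 ; units = mm
G90 ; absolute positioning
G28 ; home
; layer 1
G0 Z6.33
G0 X30.00 Y15.00
G1 X25.61 Y25.61
G1 X15.00 Y30.00
G1 X4.39 Y25.61
G1 X0.00 Y15.00
G1 X4.39 Y4.39
G1 X15.00 Y0.00
G1 X25.61 Y4.39
G1 X30.00 Y15.00
; layer 2
G0 Z12.67
G0 X30.00 Y15.00
G1 X25.61 Y25.61
G1 X15.00 Y30.00
G1 X4.39 Y25.61
G1 X0.00 Y15.00
G1 X4.39 Y4.39
G1 X15.00 Y0.00
G1 X25.61 Y4.39
G1 X30.00 Y15.00
; layer 3
G0 Z19.00
G0 X30.00 Y15.00
G1 X25.61 Y25.61
G1 X15.00 Y30.00
G1 X4.39 Y25.61
G1 X0.00 Y15.00
G1 X4.39 Y4.39
G1 X15.00 Y0.00
G1 X25.61 Y4.39
G1 X30.00 Y15.00
M2 ; end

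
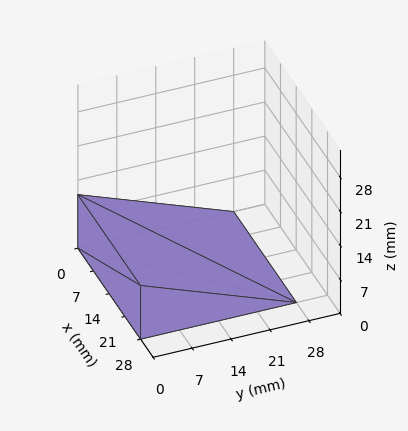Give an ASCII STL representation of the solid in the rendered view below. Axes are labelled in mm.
Reading the render: the shape is a wedge (ramp): 28 × 28 mm base, rising to 11 mm along the y=0 edge and sloping linearly to z=0 at y=28 (dimensions read to the nearest mm from the axis ticks). For the STL, each face is triangulated and given an outward normal.

solid part
  facet normal 0.0000 0.0000 -1.0000
    outer loop
      vertex 28.0 28.0 0.0
      vertex 28.0 0.0 0.0
      vertex 0.0 0.0 0.0
    endloop
  endfacet
  facet normal 0.0000 0.0000 -1.0000
    outer loop
      vertex 0.0 28.0 0.0
      vertex 28.0 28.0 0.0
      vertex 0.0 0.0 0.0
    endloop
  endfacet
  facet normal 0.0000 -1.0000 0.0000
    outer loop
      vertex 0.0 0.0 0.0
      vertex 28.0 0.0 0.0
      vertex 28.0 0.0 11.0
    endloop
  endfacet
  facet normal 0.0000 -1.0000 0.0000
    outer loop
      vertex 0.0 0.0 0.0
      vertex 28.0 0.0 11.0
      vertex 0.0 0.0 11.0
    endloop
  endfacet
  facet normal 0.0000 0.3657 0.9308
    outer loop
      vertex 0.0 0.0 11.0
      vertex 28.0 0.0 11.0
      vertex 28.0 28.0 0.0
    endloop
  endfacet
  facet normal 0.0000 0.3657 0.9308
    outer loop
      vertex 0.0 0.0 11.0
      vertex 28.0 28.0 0.0
      vertex 0.0 28.0 0.0
    endloop
  endfacet
  facet normal -1.0000 0.0000 0.0000
    outer loop
      vertex 0.0 0.0 11.0
      vertex 0.0 28.0 0.0
      vertex 0.0 0.0 0.0
    endloop
  endfacet
  facet normal 1.0000 0.0000 0.0000
    outer loop
      vertex 28.0 0.0 0.0
      vertex 28.0 28.0 0.0
      vertex 28.0 0.0 11.0
    endloop
  endfacet
endsolid part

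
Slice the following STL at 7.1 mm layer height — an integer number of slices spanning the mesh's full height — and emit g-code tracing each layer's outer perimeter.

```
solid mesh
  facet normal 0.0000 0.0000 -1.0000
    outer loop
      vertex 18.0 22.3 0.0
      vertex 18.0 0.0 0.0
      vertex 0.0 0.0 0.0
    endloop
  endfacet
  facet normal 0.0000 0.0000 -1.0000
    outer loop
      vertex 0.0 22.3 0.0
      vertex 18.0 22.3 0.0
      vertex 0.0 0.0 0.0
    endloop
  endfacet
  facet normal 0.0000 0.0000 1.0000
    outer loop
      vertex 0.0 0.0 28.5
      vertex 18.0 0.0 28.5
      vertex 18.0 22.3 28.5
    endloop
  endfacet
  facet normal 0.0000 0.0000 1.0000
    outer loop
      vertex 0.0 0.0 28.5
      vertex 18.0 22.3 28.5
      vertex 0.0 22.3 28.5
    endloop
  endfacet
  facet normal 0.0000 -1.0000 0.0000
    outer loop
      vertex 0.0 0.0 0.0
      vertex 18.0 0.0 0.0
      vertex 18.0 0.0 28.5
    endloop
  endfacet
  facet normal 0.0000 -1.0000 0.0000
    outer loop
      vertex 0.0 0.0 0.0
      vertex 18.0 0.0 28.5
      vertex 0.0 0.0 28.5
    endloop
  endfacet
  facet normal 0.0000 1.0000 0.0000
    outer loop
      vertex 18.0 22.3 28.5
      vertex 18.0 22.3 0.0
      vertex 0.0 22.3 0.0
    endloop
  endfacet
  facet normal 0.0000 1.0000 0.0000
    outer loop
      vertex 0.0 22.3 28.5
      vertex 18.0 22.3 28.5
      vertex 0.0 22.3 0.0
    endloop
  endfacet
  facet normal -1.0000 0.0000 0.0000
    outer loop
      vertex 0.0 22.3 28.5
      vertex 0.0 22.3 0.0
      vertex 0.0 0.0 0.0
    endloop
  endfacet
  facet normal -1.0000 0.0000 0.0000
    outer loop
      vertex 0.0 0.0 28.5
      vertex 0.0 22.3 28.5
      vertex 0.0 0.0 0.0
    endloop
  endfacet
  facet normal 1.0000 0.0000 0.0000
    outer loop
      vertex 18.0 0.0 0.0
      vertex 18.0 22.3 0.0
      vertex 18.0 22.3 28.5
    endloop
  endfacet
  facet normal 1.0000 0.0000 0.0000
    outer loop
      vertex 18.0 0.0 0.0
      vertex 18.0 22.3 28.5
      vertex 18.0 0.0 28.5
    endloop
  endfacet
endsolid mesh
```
; perimeter-only toolpath
G21 ; units = mm
G90 ; absolute positioning
G28 ; home
; layer 1
G0 Z7.1
G0 X0.0 Y0.0
G1 X18.0 Y0.0
G1 X18.0 Y22.3
G1 X0.0 Y22.3
G1 X0.0 Y0.0
; layer 2
G0 Z14.2
G0 X0.0 Y0.0
G1 X18.0 Y0.0
G1 X18.0 Y22.3
G1 X0.0 Y22.3
G1 X0.0 Y0.0
; layer 3
G0 Z21.4
G0 X0.0 Y0.0
G1 X18.0 Y0.0
G1 X18.0 Y22.3
G1 X0.0 Y22.3
G1 X0.0 Y0.0
; layer 4
G0 Z28.5
G0 X0.0 Y0.0
G1 X18.0 Y0.0
G1 X18.0 Y22.3
G1 X0.0 Y22.3
G1 X0.0 Y0.0
M2 ; end

The solid is a rectangular box, roughly 18 × 22.3 mm footprint and 28.5 mm tall. Slicing at Δz = 7.1 mm — 4 equal slices spanning the solid's height, so layer i sits at z = i·h/4 — gives 4 non-empty perimeters. Each is a 4-segment closed polygon; G0 lifts to the layer z and rapids to the start vertex, then G1 traces the edges.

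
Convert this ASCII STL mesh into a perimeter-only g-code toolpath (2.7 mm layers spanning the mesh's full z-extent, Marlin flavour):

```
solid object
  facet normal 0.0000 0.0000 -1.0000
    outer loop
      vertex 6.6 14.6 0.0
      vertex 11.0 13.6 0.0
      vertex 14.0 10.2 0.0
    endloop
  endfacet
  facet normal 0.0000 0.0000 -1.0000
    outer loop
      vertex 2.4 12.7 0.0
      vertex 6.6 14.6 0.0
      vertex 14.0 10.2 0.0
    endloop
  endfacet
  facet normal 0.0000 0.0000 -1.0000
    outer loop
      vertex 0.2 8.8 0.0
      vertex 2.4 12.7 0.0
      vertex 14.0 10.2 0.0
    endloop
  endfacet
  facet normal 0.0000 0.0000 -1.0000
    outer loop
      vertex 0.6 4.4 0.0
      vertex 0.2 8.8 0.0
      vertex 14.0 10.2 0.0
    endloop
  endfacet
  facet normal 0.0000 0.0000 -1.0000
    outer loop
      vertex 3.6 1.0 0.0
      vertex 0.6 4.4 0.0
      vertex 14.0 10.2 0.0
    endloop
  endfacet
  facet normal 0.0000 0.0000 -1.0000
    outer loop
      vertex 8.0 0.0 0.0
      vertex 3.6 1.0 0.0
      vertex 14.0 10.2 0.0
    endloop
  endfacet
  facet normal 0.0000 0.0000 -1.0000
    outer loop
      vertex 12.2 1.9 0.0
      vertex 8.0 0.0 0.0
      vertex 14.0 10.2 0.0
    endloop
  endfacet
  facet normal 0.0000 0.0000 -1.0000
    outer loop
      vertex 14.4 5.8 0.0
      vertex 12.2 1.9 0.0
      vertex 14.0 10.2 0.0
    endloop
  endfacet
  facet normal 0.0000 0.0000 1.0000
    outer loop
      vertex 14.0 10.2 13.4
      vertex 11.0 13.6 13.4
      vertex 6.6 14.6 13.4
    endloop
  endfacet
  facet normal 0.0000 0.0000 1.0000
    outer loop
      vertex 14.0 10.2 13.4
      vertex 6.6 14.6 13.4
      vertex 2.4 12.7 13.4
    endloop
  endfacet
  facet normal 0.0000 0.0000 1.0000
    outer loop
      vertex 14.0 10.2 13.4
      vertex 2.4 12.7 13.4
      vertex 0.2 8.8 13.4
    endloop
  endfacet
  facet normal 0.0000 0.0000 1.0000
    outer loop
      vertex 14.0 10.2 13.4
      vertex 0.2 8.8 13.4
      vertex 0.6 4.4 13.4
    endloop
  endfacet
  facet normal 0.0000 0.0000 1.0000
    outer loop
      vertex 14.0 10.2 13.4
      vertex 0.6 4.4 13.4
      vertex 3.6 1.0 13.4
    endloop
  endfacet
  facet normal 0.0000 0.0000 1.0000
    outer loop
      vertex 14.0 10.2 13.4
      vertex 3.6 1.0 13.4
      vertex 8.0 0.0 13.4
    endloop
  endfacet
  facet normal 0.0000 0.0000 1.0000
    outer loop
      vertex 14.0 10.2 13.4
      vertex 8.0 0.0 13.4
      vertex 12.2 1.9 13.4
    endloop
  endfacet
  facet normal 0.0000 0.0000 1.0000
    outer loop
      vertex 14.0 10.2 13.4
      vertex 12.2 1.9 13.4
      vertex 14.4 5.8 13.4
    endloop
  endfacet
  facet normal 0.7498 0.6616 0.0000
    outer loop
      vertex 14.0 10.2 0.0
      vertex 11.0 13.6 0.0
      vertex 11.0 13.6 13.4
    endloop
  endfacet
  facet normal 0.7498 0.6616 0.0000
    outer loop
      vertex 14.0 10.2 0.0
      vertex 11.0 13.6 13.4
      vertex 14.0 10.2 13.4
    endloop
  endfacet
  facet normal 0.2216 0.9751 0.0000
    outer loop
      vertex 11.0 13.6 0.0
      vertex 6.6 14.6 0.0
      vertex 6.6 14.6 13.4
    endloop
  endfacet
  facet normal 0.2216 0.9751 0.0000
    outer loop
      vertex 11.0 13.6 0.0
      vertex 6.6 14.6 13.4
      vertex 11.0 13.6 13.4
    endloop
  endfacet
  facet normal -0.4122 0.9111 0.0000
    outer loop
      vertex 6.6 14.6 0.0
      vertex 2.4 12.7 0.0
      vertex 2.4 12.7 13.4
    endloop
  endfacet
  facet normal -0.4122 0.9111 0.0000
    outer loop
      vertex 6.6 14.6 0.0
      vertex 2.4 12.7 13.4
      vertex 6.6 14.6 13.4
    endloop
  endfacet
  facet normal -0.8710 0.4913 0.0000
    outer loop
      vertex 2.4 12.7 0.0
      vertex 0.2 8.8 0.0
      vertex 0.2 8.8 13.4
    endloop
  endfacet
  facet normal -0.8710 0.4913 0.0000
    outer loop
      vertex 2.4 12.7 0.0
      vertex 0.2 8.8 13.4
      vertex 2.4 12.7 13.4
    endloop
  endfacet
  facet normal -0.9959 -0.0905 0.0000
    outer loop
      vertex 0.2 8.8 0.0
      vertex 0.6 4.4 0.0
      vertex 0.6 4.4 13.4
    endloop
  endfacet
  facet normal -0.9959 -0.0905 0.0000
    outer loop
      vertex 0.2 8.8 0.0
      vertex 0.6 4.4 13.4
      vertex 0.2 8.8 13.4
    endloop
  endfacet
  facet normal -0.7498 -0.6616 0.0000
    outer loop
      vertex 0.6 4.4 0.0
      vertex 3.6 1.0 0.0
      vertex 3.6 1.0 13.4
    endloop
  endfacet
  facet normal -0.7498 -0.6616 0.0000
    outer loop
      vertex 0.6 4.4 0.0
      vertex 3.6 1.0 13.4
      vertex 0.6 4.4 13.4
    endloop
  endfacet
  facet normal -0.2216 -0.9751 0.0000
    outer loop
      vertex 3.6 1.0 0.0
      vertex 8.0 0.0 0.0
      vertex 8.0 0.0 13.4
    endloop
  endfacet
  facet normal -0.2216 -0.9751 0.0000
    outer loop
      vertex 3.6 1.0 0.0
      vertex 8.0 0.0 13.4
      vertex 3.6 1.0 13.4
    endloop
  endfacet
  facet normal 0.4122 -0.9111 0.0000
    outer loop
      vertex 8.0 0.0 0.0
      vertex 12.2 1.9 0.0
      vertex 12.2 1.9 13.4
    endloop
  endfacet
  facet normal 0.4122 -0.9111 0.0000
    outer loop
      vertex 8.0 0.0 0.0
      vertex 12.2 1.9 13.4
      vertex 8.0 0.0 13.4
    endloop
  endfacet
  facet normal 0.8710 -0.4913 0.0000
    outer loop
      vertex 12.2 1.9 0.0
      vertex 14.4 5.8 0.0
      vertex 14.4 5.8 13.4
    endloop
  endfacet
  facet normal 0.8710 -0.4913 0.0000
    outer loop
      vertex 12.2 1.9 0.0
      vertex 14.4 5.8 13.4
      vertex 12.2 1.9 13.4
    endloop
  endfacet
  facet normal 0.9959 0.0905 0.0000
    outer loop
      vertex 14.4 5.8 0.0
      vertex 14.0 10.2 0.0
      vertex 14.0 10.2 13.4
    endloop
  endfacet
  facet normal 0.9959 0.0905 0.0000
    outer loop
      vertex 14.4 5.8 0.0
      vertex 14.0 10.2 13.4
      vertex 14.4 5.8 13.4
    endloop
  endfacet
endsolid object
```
; perimeter-only toolpath
G21 ; units = mm
G90 ; absolute positioning
G28 ; home
; layer 1
G0 Z2.7
G0 X14.0 Y10.2
G1 X11.0 Y13.6
G1 X6.6 Y14.6
G1 X2.4 Y12.7
G1 X0.2 Y8.8
G1 X0.6 Y4.4
G1 X3.6 Y1.0
G1 X8.0 Y0.0
G1 X12.2 Y1.9
G1 X14.4 Y5.8
G1 X14.0 Y10.2
; layer 2
G0 Z5.4
G0 X14.0 Y10.2
G1 X11.0 Y13.6
G1 X6.6 Y14.6
G1 X2.4 Y12.7
G1 X0.2 Y8.8
G1 X0.6 Y4.4
G1 X3.6 Y1.0
G1 X8.0 Y0.0
G1 X12.2 Y1.9
G1 X14.4 Y5.8
G1 X14.0 Y10.2
; layer 3
G0 Z8.0
G0 X14.0 Y10.2
G1 X11.0 Y13.6
G1 X6.6 Y14.6
G1 X2.4 Y12.7
G1 X0.2 Y8.8
G1 X0.6 Y4.4
G1 X3.6 Y1.0
G1 X8.0 Y0.0
G1 X12.2 Y1.9
G1 X14.4 Y5.8
G1 X14.0 Y10.2
; layer 4
G0 Z10.7
G0 X14.0 Y10.2
G1 X11.0 Y13.6
G1 X6.6 Y14.6
G1 X2.4 Y12.7
G1 X0.2 Y8.8
G1 X0.6 Y4.4
G1 X3.6 Y1.0
G1 X8.0 Y0.0
G1 X12.2 Y1.9
G1 X14.4 Y5.8
G1 X14.0 Y10.2
; layer 5
G0 Z13.4
G0 X14.0 Y10.2
G1 X11.0 Y13.6
G1 X6.6 Y14.6
G1 X2.4 Y12.7
G1 X0.2 Y8.8
G1 X0.6 Y4.4
G1 X3.6 Y1.0
G1 X8.0 Y0.0
G1 X12.2 Y1.9
G1 X14.4 Y5.8
G1 X14.0 Y10.2
M2 ; end

The solid is a regular 10-sided prism (a cylinder approximated with 10 flat sides), circumscribed radius ≈ 7.3 mm, height ≈ 13.4 mm. Slicing at Δz = 2.7 mm — 5 equal slices spanning the solid's height, so layer i sits at z = i·h/5 — gives 5 non-empty perimeters. Each is a 10-segment closed polygon; G0 lifts to the layer z and rapids to the start vertex, then G1 traces the edges.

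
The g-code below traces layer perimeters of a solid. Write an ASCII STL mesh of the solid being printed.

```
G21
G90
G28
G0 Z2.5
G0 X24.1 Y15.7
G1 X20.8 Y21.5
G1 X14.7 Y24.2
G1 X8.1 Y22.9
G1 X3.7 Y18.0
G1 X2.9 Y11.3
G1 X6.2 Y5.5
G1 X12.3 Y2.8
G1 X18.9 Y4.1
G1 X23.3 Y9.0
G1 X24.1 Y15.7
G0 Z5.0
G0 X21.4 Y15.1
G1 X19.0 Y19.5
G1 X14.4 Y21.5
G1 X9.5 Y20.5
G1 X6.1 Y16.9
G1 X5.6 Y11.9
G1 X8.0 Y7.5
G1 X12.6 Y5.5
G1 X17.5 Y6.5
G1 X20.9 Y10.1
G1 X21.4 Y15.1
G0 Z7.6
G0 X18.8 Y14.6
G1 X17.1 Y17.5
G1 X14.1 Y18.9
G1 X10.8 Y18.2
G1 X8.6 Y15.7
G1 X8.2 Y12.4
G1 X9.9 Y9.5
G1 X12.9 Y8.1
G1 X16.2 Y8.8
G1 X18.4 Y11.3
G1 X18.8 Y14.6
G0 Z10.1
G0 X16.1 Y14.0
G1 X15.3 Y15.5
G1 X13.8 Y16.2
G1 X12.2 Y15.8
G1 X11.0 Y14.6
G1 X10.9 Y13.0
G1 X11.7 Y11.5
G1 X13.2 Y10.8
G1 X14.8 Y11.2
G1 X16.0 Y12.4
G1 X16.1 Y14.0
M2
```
solid part
  facet normal 0.0000 0.0000 -1.0000
    outer loop
      vertex 15.0 26.9 0.0
      vertex 22.6 23.5 0.0
      vertex 26.7 16.2 0.0
    endloop
  endfacet
  facet normal 0.0000 0.0000 -1.0000
    outer loop
      vertex 6.8 25.2 0.0
      vertex 15.0 26.9 0.0
      vertex 26.7 16.2 0.0
    endloop
  endfacet
  facet normal 0.0000 0.0000 -1.0000
    outer loop
      vertex 1.2 19.1 0.0
      vertex 6.8 25.2 0.0
      vertex 26.7 16.2 0.0
    endloop
  endfacet
  facet normal 0.0000 0.0000 -1.0000
    outer loop
      vertex 0.3 10.8 0.0
      vertex 1.2 19.1 0.0
      vertex 26.7 16.2 0.0
    endloop
  endfacet
  facet normal 0.0000 0.0000 -1.0000
    outer loop
      vertex 4.4 3.5 0.0
      vertex 0.3 10.8 0.0
      vertex 26.7 16.2 0.0
    endloop
  endfacet
  facet normal 0.0000 0.0000 -1.0000
    outer loop
      vertex 12.0 0.1 0.0
      vertex 4.4 3.5 0.0
      vertex 26.7 16.2 0.0
    endloop
  endfacet
  facet normal 0.0000 0.0000 -1.0000
    outer loop
      vertex 20.2 1.8 0.0
      vertex 12.0 0.1 0.0
      vertex 26.7 16.2 0.0
    endloop
  endfacet
  facet normal 0.0000 0.0000 -1.0000
    outer loop
      vertex 25.8 7.9 0.0
      vertex 20.2 1.8 0.0
      vertex 26.7 16.2 0.0
    endloop
  endfacet
  facet normal 0.6109 0.3431 0.7135
    outer loop
      vertex 26.7 16.2 0.0
      vertex 22.6 23.5 0.0
      vertex 13.5 13.5 12.6
    endloop
  endfacet
  facet normal 0.2860 0.6392 0.7139
    outer loop
      vertex 22.6 23.5 0.0
      vertex 15.0 26.9 0.0
      vertex 13.5 13.5 12.6
    endloop
  endfacet
  facet normal -0.1423 0.6865 0.7131
    outer loop
      vertex 15.0 26.9 0.0
      vertex 6.8 25.2 0.0
      vertex 13.5 13.5 12.6
    endloop
  endfacet
  facet normal -0.5158 0.4735 0.7140
    outer loop
      vertex 6.8 25.2 0.0
      vertex 1.2 19.1 0.0
      vertex 13.5 13.5 12.6
    endloop
  endfacet
  facet normal -0.6965 0.0755 0.7135
    outer loop
      vertex 1.2 19.1 0.0
      vertex 0.3 10.8 0.0
      vertex 13.5 13.5 12.6
    endloop
  endfacet
  facet normal -0.6109 -0.3431 0.7135
    outer loop
      vertex 0.3 10.8 0.0
      vertex 4.4 3.5 0.0
      vertex 13.5 13.5 12.6
    endloop
  endfacet
  facet normal -0.2860 -0.6392 0.7139
    outer loop
      vertex 4.4 3.5 0.0
      vertex 12.0 0.1 0.0
      vertex 13.5 13.5 12.6
    endloop
  endfacet
  facet normal 0.1423 -0.6865 0.7131
    outer loop
      vertex 12.0 0.1 0.0
      vertex 20.2 1.8 0.0
      vertex 13.5 13.5 12.6
    endloop
  endfacet
  facet normal 0.5158 -0.4735 0.7140
    outer loop
      vertex 20.2 1.8 0.0
      vertex 25.8 7.9 0.0
      vertex 13.5 13.5 12.6
    endloop
  endfacet
  facet normal 0.6965 -0.0755 0.7135
    outer loop
      vertex 25.8 7.9 0.0
      vertex 26.7 16.2 0.0
      vertex 13.5 13.5 12.6
    endloop
  endfacet
endsolid part

The G0 Z moves step by Δz≈2.5 mm. The G1 loops shrink linearly with z, so the solid tapers from its base footprint up to z≈12.6. Closing with a flat bottom cap and the tapered top and triangulating gives 18 facets — a regular 10-sided pyramid, base circumscribed radius ≈ 13.5 mm, apex at z ≈ 12.6 mm.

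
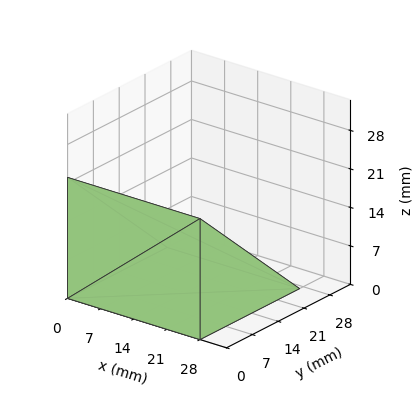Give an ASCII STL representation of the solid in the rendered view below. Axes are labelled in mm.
Reading the render: the shape is a wedge (ramp): 28 × 27 mm base, rising to 22 mm along the y=0 edge and sloping linearly to z=0 at y=27 (dimensions read to the nearest mm from the axis ticks). For the STL, each face is triangulated and given an outward normal.

solid part
  facet normal 0.0000 0.0000 -1.0000
    outer loop
      vertex 28.000 27.000 0.000
      vertex 28.000 0.000 0.000
      vertex 0.000 0.000 0.000
    endloop
  endfacet
  facet normal 0.0000 0.0000 -1.0000
    outer loop
      vertex 0.000 27.000 0.000
      vertex 28.000 27.000 0.000
      vertex 0.000 0.000 0.000
    endloop
  endfacet
  facet normal 0.0000 -1.0000 0.0000
    outer loop
      vertex 0.000 0.000 0.000
      vertex 28.000 0.000 0.000
      vertex 28.000 0.000 22.000
    endloop
  endfacet
  facet normal 0.0000 -1.0000 0.0000
    outer loop
      vertex 0.000 0.000 0.000
      vertex 28.000 0.000 22.000
      vertex 0.000 0.000 22.000
    endloop
  endfacet
  facet normal 0.0000 0.6317 0.7752
    outer loop
      vertex 0.000 0.000 22.000
      vertex 28.000 0.000 22.000
      vertex 28.000 27.000 0.000
    endloop
  endfacet
  facet normal 0.0000 0.6317 0.7752
    outer loop
      vertex 0.000 0.000 22.000
      vertex 28.000 27.000 0.000
      vertex 0.000 27.000 0.000
    endloop
  endfacet
  facet normal -1.0000 0.0000 0.0000
    outer loop
      vertex 0.000 0.000 22.000
      vertex 0.000 27.000 0.000
      vertex 0.000 0.000 0.000
    endloop
  endfacet
  facet normal 1.0000 0.0000 0.0000
    outer loop
      vertex 28.000 0.000 0.000
      vertex 28.000 27.000 0.000
      vertex 28.000 0.000 22.000
    endloop
  endfacet
endsolid part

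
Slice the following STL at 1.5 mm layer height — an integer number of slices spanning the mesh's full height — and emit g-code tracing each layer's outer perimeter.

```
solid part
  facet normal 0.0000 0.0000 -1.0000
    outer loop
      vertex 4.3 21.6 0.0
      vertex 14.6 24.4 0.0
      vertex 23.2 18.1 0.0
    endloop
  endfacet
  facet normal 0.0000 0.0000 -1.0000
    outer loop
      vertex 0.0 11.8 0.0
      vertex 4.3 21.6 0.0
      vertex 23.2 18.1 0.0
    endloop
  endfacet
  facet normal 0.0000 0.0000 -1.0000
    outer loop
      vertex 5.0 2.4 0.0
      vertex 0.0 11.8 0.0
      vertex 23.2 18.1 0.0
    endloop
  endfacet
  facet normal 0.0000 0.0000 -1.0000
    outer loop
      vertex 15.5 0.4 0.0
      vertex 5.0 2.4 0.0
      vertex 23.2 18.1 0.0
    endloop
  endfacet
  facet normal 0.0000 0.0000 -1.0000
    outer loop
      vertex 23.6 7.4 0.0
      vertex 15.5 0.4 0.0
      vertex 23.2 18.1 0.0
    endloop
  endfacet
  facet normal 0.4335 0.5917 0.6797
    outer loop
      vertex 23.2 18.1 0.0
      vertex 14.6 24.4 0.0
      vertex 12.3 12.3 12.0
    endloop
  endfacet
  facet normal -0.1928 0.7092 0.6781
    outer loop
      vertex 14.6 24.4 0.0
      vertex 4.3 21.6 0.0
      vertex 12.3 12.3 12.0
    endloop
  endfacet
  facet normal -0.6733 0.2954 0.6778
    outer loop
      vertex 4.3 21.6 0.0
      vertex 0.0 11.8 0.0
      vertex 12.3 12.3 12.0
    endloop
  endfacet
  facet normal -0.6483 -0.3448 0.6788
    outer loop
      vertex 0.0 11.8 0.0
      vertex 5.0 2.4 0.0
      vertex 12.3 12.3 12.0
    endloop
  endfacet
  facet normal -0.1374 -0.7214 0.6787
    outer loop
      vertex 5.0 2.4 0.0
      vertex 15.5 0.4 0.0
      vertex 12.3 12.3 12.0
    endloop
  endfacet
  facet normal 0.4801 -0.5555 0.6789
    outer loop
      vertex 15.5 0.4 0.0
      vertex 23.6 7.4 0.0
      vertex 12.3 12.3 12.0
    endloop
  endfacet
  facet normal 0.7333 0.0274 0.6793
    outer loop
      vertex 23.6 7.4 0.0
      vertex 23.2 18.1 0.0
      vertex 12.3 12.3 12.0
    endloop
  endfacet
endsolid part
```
; perimeter-only toolpath
G21 ; units = mm
G90 ; absolute positioning
G28 ; home
; layer 1
G0 Z1.5
G0 X21.8 Y17.4
G1 X14.3 Y22.9
G1 X5.3 Y20.4
G1 X1.5 Y11.9
G1 X5.9 Y3.6
G1 X15.1 Y1.9
G1 X22.2 Y8.0
G1 X21.8 Y17.4
; layer 2
G0 Z3.0
G0 X20.5 Y16.7
G1 X14.0 Y21.4
G1 X6.3 Y19.3
G1 X3.1 Y11.9
G1 X6.8 Y4.9
G1 X14.7 Y3.4
G1 X20.8 Y8.6
G1 X20.5 Y16.7
; layer 3
G0 Z4.5
G0 X19.1 Y15.9
G1 X13.7 Y19.9
G1 X7.3 Y18.1
G1 X4.6 Y12.0
G1 X7.7 Y6.1
G1 X14.3 Y4.9
G1 X19.4 Y9.2
G1 X19.1 Y15.9
; layer 4
G0 Z6.0
G0 X17.8 Y15.2
G1 X13.4 Y18.4
G1 X8.3 Y17.0
G1 X6.2 Y12.1
G1 X8.7 Y7.4
G1 X13.9 Y6.4
G1 X18.0 Y9.9
G1 X17.8 Y15.2
; layer 5
G0 Z7.5
G0 X16.4 Y14.5
G1 X13.2 Y16.8
G1 X9.3 Y15.8
G1 X7.7 Y12.1
G1 X9.6 Y8.6
G1 X13.5 Y7.8
G1 X16.5 Y10.5
G1 X16.4 Y14.5
; layer 6
G0 Z9.0
G0 X15.0 Y13.8
G1 X12.9 Y15.3
G1 X10.3 Y14.6
G1 X9.2 Y12.2
G1 X10.5 Y9.8
G1 X13.1 Y9.3
G1 X15.1 Y11.1
G1 X15.0 Y13.8
; layer 7
G0 Z10.5
G0 X13.7 Y13.0
G1 X12.6 Y13.8
G1 X11.3 Y13.5
G1 X10.8 Y12.2
G1 X11.4 Y11.1
G1 X12.7 Y10.8
G1 X13.7 Y11.7
G1 X13.7 Y13.0
M2 ; end

The solid is a regular 7-sided pyramid, base circumscribed radius ≈ 12.3 mm, apex at z ≈ 12 mm. Slicing at Δz = 1.5 mm — 8 equal slices spanning the solid's height, so layer i sits at z = i·h/8 — gives 7 non-empty perimeters. Each is a 7-segment closed polygon; G0 lifts to the layer z and rapids to the start vertex, then G1 traces the edges. The cross-section shrinks linearly with z (the slice at the apex is degenerate and omitted).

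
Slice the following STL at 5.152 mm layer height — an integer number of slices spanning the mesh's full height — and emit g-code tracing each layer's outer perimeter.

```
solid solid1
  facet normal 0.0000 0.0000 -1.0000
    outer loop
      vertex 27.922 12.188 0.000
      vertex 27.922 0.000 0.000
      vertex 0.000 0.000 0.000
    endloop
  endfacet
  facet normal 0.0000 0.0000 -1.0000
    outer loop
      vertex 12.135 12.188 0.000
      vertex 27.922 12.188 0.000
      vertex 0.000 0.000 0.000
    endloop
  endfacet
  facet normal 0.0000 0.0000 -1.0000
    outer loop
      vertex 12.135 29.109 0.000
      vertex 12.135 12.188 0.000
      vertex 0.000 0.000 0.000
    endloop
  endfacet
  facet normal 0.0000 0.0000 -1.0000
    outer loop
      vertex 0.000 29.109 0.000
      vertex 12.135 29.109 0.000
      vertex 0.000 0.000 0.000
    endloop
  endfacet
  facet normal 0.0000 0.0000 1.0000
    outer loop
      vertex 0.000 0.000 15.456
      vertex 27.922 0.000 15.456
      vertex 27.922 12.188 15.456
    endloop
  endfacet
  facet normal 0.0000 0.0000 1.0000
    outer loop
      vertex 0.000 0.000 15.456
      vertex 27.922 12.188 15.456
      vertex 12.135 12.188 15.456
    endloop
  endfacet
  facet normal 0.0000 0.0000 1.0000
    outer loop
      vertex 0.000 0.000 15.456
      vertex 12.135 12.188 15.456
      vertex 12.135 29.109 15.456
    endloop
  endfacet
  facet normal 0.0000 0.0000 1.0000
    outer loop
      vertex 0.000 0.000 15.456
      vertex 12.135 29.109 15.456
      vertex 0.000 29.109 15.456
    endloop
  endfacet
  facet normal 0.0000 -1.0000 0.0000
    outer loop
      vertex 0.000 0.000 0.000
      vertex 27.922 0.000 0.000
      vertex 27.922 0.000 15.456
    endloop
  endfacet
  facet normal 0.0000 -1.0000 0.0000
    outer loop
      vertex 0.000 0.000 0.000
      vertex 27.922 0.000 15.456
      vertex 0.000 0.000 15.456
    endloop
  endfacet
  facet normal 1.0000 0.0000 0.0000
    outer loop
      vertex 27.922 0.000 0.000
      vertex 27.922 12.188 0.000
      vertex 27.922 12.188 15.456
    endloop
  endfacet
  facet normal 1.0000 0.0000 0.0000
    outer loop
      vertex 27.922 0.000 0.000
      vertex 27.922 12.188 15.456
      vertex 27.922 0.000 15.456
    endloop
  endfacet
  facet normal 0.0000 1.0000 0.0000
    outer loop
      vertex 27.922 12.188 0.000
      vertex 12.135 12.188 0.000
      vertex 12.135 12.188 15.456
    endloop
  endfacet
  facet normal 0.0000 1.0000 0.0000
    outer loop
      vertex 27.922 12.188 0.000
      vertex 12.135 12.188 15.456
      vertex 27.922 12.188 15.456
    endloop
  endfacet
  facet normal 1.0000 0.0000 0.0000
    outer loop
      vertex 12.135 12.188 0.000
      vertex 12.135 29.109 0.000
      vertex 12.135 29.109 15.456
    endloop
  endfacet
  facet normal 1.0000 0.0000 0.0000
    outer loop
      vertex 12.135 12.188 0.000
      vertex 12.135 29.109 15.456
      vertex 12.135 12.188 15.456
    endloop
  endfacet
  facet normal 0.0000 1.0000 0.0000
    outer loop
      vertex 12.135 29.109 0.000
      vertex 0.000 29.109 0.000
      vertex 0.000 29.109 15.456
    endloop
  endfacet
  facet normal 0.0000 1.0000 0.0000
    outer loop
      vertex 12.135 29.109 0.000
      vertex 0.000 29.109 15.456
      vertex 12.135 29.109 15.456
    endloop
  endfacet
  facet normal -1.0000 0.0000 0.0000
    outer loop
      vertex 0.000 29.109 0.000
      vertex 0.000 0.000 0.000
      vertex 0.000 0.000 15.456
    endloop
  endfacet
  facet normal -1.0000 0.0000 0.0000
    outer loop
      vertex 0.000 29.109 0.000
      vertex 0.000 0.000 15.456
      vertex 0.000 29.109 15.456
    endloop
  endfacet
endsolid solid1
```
; perimeter-only toolpath
G21 ; units = mm
G90 ; absolute positioning
G28 ; home
; layer 1
G0 Z5.152
G0 X0.000 Y0.000
G1 X27.922 Y0.000
G1 X27.922 Y12.188
G1 X12.135 Y12.188
G1 X12.135 Y29.109
G1 X0.000 Y29.109
G1 X0.000 Y0.000
; layer 2
G0 Z10.304
G0 X0.000 Y0.000
G1 X27.922 Y0.000
G1 X27.922 Y12.188
G1 X12.135 Y12.188
G1 X12.135 Y29.109
G1 X0.000 Y29.109
G1 X0.000 Y0.000
; layer 3
G0 Z15.456
G0 X0.000 Y0.000
G1 X27.922 Y0.000
G1 X27.922 Y12.188
G1 X12.135 Y12.188
G1 X12.135 Y29.109
G1 X0.000 Y29.109
G1 X0.000 Y0.000
M2 ; end

The solid is an L-shaped prism: outer 27.9 × 29.1 mm, arm thicknesses ≈ 12.2 mm (horizontal) and 12.1 mm (vertical), extruded 15.5 mm in z. Slicing at Δz = 5.152 mm — 3 equal slices spanning the solid's height, so layer i sits at z = i·h/3 — gives 3 non-empty perimeters. Each is a 6-segment closed polygon; G0 lifts to the layer z and rapids to the start vertex, then G1 traces the edges.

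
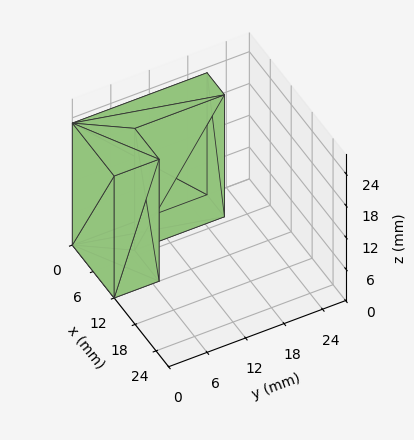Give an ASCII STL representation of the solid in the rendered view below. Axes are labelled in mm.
Reading the render: the shape is an L-shaped prism: outer 12 × 21 mm, arm thicknesses ≈ 7 mm (horizontal) and 5 mm (vertical), extruded 23 mm in z (dimensions read to the nearest mm from the axis ticks). For the STL, each face is triangulated and given an outward normal.

solid part
  facet normal 0.0000 0.0000 -1.0000
    outer loop
      vertex 12.000 7.000 0.000
      vertex 12.000 0.000 0.000
      vertex 0.000 0.000 0.000
    endloop
  endfacet
  facet normal 0.0000 0.0000 -1.0000
    outer loop
      vertex 5.000 7.000 0.000
      vertex 12.000 7.000 0.000
      vertex 0.000 0.000 0.000
    endloop
  endfacet
  facet normal 0.0000 0.0000 -1.0000
    outer loop
      vertex 5.000 21.000 0.000
      vertex 5.000 7.000 0.000
      vertex 0.000 0.000 0.000
    endloop
  endfacet
  facet normal 0.0000 0.0000 -1.0000
    outer loop
      vertex 0.000 21.000 0.000
      vertex 5.000 21.000 0.000
      vertex 0.000 0.000 0.000
    endloop
  endfacet
  facet normal 0.0000 0.0000 1.0000
    outer loop
      vertex 0.000 0.000 23.000
      vertex 12.000 0.000 23.000
      vertex 12.000 7.000 23.000
    endloop
  endfacet
  facet normal 0.0000 0.0000 1.0000
    outer loop
      vertex 0.000 0.000 23.000
      vertex 12.000 7.000 23.000
      vertex 5.000 7.000 23.000
    endloop
  endfacet
  facet normal 0.0000 0.0000 1.0000
    outer loop
      vertex 0.000 0.000 23.000
      vertex 5.000 7.000 23.000
      vertex 5.000 21.000 23.000
    endloop
  endfacet
  facet normal 0.0000 0.0000 1.0000
    outer loop
      vertex 0.000 0.000 23.000
      vertex 5.000 21.000 23.000
      vertex 0.000 21.000 23.000
    endloop
  endfacet
  facet normal 0.0000 -1.0000 0.0000
    outer loop
      vertex 0.000 0.000 0.000
      vertex 12.000 0.000 0.000
      vertex 12.000 0.000 23.000
    endloop
  endfacet
  facet normal 0.0000 -1.0000 0.0000
    outer loop
      vertex 0.000 0.000 0.000
      vertex 12.000 0.000 23.000
      vertex 0.000 0.000 23.000
    endloop
  endfacet
  facet normal 1.0000 0.0000 0.0000
    outer loop
      vertex 12.000 0.000 0.000
      vertex 12.000 7.000 0.000
      vertex 12.000 7.000 23.000
    endloop
  endfacet
  facet normal 1.0000 0.0000 0.0000
    outer loop
      vertex 12.000 0.000 0.000
      vertex 12.000 7.000 23.000
      vertex 12.000 0.000 23.000
    endloop
  endfacet
  facet normal 0.0000 1.0000 0.0000
    outer loop
      vertex 12.000 7.000 0.000
      vertex 5.000 7.000 0.000
      vertex 5.000 7.000 23.000
    endloop
  endfacet
  facet normal 0.0000 1.0000 0.0000
    outer loop
      vertex 12.000 7.000 0.000
      vertex 5.000 7.000 23.000
      vertex 12.000 7.000 23.000
    endloop
  endfacet
  facet normal 1.0000 0.0000 0.0000
    outer loop
      vertex 5.000 7.000 0.000
      vertex 5.000 21.000 0.000
      vertex 5.000 21.000 23.000
    endloop
  endfacet
  facet normal 1.0000 0.0000 0.0000
    outer loop
      vertex 5.000 7.000 0.000
      vertex 5.000 21.000 23.000
      vertex 5.000 7.000 23.000
    endloop
  endfacet
  facet normal 0.0000 1.0000 0.0000
    outer loop
      vertex 5.000 21.000 0.000
      vertex 0.000 21.000 0.000
      vertex 0.000 21.000 23.000
    endloop
  endfacet
  facet normal 0.0000 1.0000 0.0000
    outer loop
      vertex 5.000 21.000 0.000
      vertex 0.000 21.000 23.000
      vertex 5.000 21.000 23.000
    endloop
  endfacet
  facet normal -1.0000 0.0000 0.0000
    outer loop
      vertex 0.000 21.000 0.000
      vertex 0.000 0.000 0.000
      vertex 0.000 0.000 23.000
    endloop
  endfacet
  facet normal -1.0000 0.0000 0.0000
    outer loop
      vertex 0.000 21.000 0.000
      vertex 0.000 0.000 23.000
      vertex 0.000 21.000 23.000
    endloop
  endfacet
endsolid part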